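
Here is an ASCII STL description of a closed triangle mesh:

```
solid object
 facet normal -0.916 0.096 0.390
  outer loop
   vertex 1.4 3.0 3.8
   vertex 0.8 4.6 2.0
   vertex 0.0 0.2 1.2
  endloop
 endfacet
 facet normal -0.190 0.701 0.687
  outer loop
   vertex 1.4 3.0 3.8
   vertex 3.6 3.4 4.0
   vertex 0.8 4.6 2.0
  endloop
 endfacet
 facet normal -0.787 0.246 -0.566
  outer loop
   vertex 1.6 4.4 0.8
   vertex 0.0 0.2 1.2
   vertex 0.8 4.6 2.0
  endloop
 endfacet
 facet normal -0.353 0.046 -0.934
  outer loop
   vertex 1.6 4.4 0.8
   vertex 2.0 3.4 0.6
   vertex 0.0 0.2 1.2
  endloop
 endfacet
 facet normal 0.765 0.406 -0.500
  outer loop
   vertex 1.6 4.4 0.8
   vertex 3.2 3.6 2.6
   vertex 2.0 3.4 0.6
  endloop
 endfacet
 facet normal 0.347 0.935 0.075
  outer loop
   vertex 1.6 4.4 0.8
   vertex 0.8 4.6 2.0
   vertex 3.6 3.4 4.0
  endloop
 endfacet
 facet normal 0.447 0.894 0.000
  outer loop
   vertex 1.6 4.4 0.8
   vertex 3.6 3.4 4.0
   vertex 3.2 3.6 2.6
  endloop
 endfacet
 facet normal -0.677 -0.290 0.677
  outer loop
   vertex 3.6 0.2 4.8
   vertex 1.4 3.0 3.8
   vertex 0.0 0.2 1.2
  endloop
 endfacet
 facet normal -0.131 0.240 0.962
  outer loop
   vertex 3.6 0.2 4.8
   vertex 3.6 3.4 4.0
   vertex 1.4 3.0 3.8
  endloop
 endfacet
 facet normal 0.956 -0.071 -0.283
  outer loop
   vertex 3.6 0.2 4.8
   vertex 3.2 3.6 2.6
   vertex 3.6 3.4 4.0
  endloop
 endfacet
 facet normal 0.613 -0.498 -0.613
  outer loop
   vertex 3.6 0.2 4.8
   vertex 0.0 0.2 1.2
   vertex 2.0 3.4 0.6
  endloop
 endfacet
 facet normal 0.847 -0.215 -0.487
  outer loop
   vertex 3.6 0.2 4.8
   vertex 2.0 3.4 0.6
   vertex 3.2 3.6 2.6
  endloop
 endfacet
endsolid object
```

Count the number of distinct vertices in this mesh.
8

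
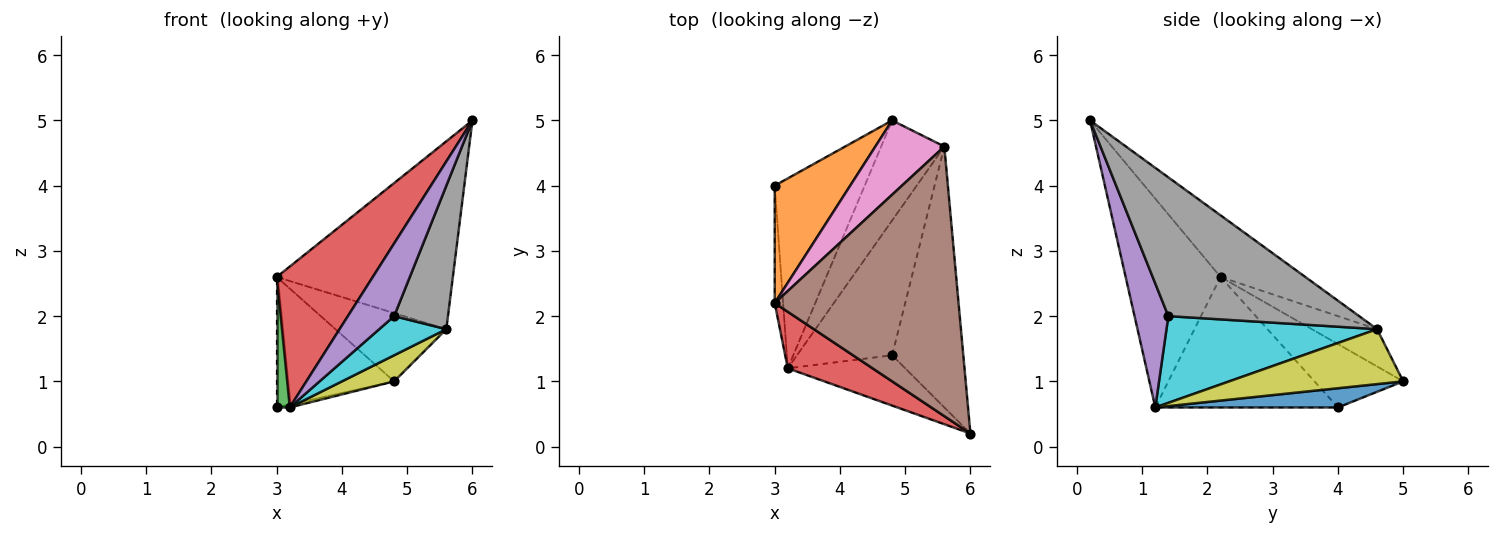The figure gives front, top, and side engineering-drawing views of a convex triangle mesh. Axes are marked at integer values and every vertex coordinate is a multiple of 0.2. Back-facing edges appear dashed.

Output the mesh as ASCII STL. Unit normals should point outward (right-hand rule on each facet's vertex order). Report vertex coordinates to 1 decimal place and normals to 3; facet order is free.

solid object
 facet normal 0.209 0.015 -0.978
  outer loop
   vertex 3.2 1.2 0.6
   vertex 3.0 4.0 0.6
   vertex 4.8 5.0 1.0
  endloop
 endfacet
 facet normal -0.490 0.648 0.583
  outer loop
   vertex 3.0 2.2 2.6
   vertex 4.8 5.0 1.0
   vertex 3.0 4.0 0.6
  endloop
 endfacet
 facet normal -0.995 -0.071 -0.064
  outer loop
   vertex 3.0 2.2 2.6
   vertex 3.0 4.0 0.6
   vertex 3.2 1.2 0.6
  endloop
 endfacet
 facet normal -0.676 -0.684 0.275
  outer loop
   vertex 3.0 2.2 2.6
   vertex 3.2 1.2 0.6
   vertex 6.0 0.2 5.0
  endloop
 endfacet
 facet normal 0.515 -0.705 -0.488
  outer loop
   vertex 4.8 1.4 2.0
   vertex 6.0 0.2 5.0
   vertex 3.2 1.2 0.6
  endloop
 endfacet
 facet normal -0.265 0.551 0.791
  outer loop
   vertex 5.6 4.6 1.8
   vertex 3.0 2.2 2.6
   vertex 6.0 0.2 5.0
  endloop
 endfacet
 facet normal -0.370 0.629 0.684
  outer loop
   vertex 5.6 4.6 1.8
   vertex 4.8 5.0 1.0
   vertex 3.0 2.2 2.6
  endloop
 endfacet
 facet normal 0.863 -0.243 -0.443
  outer loop
   vertex 5.6 4.6 1.8
   vertex 6.0 0.2 5.0
   vertex 4.8 1.4 2.0
  endloop
 endfacet
 facet normal 0.644 -0.193 -0.740
  outer loop
   vertex 5.6 4.6 1.8
   vertex 3.2 1.2 0.6
   vertex 4.8 5.0 1.0
  endloop
 endfacet
 facet normal 0.659 -0.210 -0.723
  outer loop
   vertex 5.6 4.6 1.8
   vertex 4.8 1.4 2.0
   vertex 3.2 1.2 0.6
  endloop
 endfacet
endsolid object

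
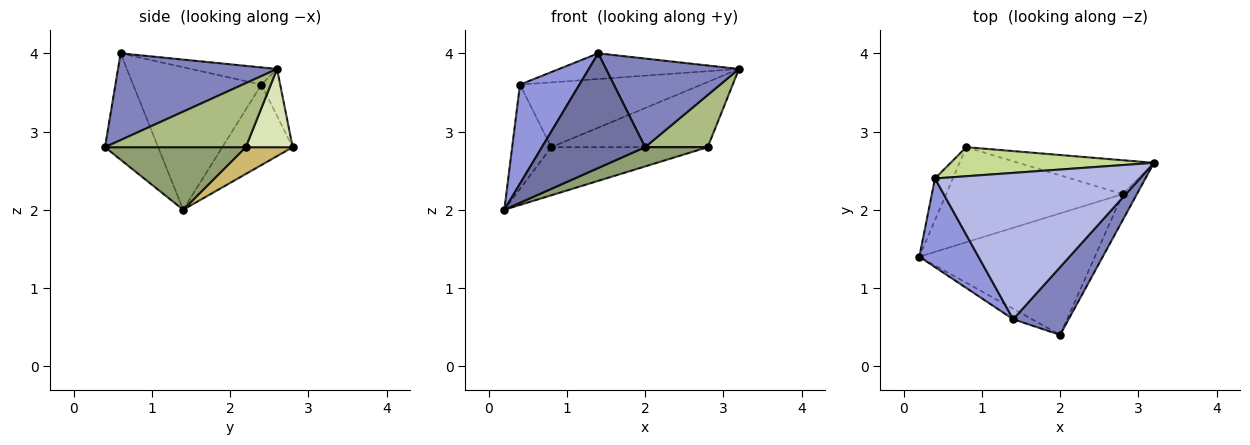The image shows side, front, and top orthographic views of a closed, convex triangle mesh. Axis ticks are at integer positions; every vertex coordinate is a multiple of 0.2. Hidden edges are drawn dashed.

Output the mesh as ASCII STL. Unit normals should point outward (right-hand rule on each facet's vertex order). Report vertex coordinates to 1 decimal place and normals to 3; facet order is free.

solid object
 facet normal -0.456 -0.886 -0.081
  outer loop
   vertex 1.4 0.6 4.0
   vertex 0.2 1.4 2.0
   vertex 2.0 0.4 2.8
  endloop
 endfacet
 facet normal 0.689 -0.576 0.440
  outer loop
   vertex 1.4 0.6 4.0
   vertex 2.0 0.4 2.8
   vertex 3.2 2.6 3.8
  endloop
 endfacet
 facet normal -0.849 -0.394 0.352
  outer loop
   vertex 0.4 2.4 3.6
   vertex 0.2 1.4 2.0
   vertex 1.4 0.6 4.0
  endloop
 endfacet
 facet normal -0.082 0.172 0.982
  outer loop
   vertex 0.4 2.4 3.6
   vertex 1.4 0.6 4.0
   vertex 3.2 2.6 3.8
  endloop
 endfacet
 facet normal 0.332 -0.148 -0.932
  outer loop
   vertex 2.8 2.2 2.8
   vertex 2.0 0.4 2.8
   vertex 0.2 1.4 2.0
  endloop
 endfacet
 facet normal 0.896 -0.398 -0.199
  outer loop
   vertex 2.8 2.2 2.8
   vertex 3.2 2.6 3.8
   vertex 2.0 0.4 2.8
  endloop
 endfacet
 facet normal -0.094 0.908 0.407
  outer loop
   vertex 0.8 2.8 2.8
   vertex 0.4 2.4 3.6
   vertex 3.2 2.6 3.8
  endloop
 endfacet
 facet normal 0.257 0.857 -0.446
  outer loop
   vertex 0.8 2.8 2.8
   vertex 3.2 2.6 3.8
   vertex 2.8 2.2 2.8
  endloop
 endfacet
 facet normal -0.858 0.477 -0.191
  outer loop
   vertex 0.8 2.8 2.8
   vertex 0.2 1.4 2.0
   vertex 0.4 2.4 3.6
  endloop
 endfacet
 facet normal 0.134 0.448 -0.884
  outer loop
   vertex 0.8 2.8 2.8
   vertex 2.8 2.2 2.8
   vertex 0.2 1.4 2.0
  endloop
 endfacet
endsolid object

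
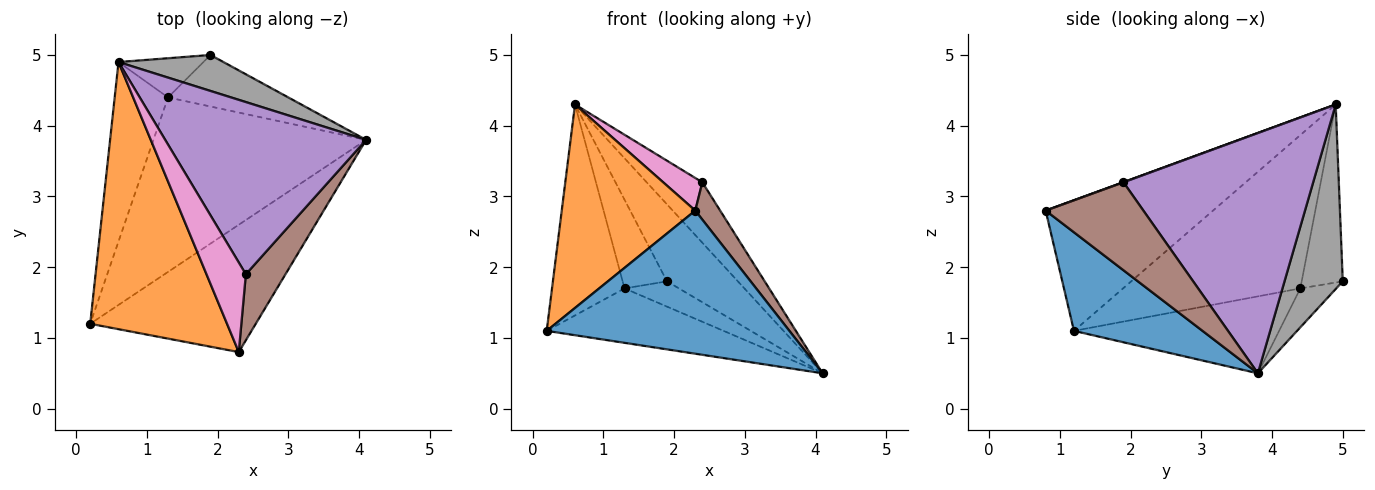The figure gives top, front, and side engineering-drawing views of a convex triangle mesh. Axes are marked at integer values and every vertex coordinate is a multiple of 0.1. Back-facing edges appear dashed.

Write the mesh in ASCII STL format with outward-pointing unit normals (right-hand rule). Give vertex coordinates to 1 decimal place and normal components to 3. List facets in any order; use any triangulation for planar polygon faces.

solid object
 facet normal 0.368 -0.695 -0.618
  outer loop
   vertex 2.3 0.8 2.8
   vertex 0.2 1.2 1.1
   vertex 4.1 3.8 0.5
  endloop
 endfacet
 facet normal -0.605 -0.483 0.634
  outer loop
   vertex 2.3 0.8 2.8
   vertex 0.6 4.9 4.3
   vertex 0.2 1.2 1.1
  endloop
 endfacet
 facet normal -0.326 0.281 -0.902
  outer loop
   vertex 1.3 4.4 1.7
   vertex 4.1 3.8 0.5
   vertex 0.2 1.2 1.1
  endloop
 endfacet
 facet normal -0.881 0.360 -0.306
  outer loop
   vertex 1.3 4.4 1.7
   vertex 0.2 1.2 1.1
   vertex 0.6 4.9 4.3
  endloop
 endfacet
 facet normal 0.748 0.220 0.626
  outer loop
   vertex 2.4 1.9 3.2
   vertex 4.1 3.8 0.5
   vertex 0.6 4.9 4.3
  endloop
 endfacet
 facet normal 0.888 -0.226 0.400
  outer loop
   vertex 2.4 1.9 3.2
   vertex 2.3 0.8 2.8
   vertex 4.1 3.8 0.5
  endloop
 endfacet
 facet normal 0.004 -0.342 0.940
  outer loop
   vertex 2.4 1.9 3.2
   vertex 0.6 4.9 4.3
   vertex 2.3 0.8 2.8
  endloop
 endfacet
 facet normal 0.597 0.727 0.340
  outer loop
   vertex 1.9 5.0 1.8
   vertex 0.6 4.9 4.3
   vertex 4.1 3.8 0.5
  endloop
 endfacet
 facet normal -0.279 0.423 -0.862
  outer loop
   vertex 1.9 5.0 1.8
   vertex 4.1 3.8 0.5
   vertex 1.3 4.4 1.7
  endloop
 endfacet
 facet normal -0.646 0.698 -0.308
  outer loop
   vertex 1.9 5.0 1.8
   vertex 1.3 4.4 1.7
   vertex 0.6 4.9 4.3
  endloop
 endfacet
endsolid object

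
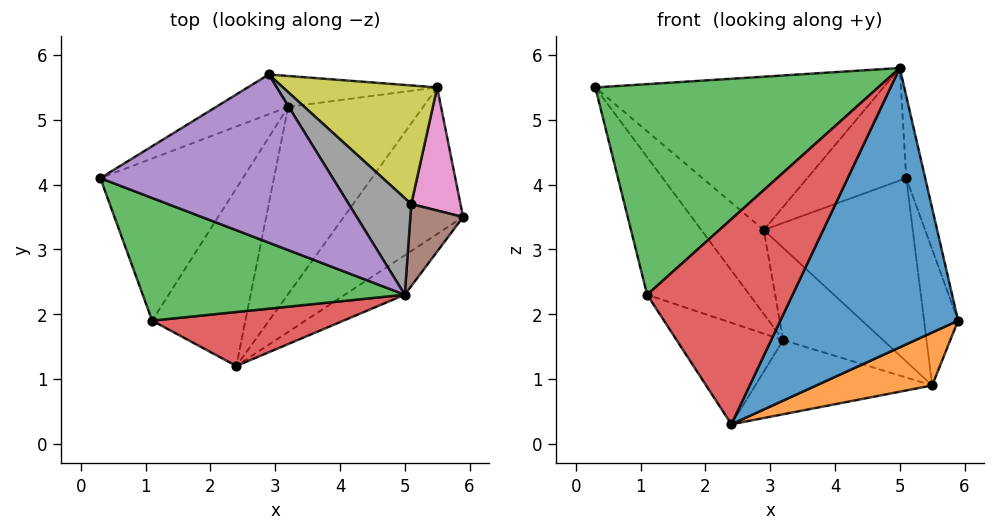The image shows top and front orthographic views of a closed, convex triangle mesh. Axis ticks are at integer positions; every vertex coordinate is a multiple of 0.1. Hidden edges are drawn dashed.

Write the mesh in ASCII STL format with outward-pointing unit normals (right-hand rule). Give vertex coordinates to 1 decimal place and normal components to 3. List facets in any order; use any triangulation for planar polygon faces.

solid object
 facet normal 0.581 -0.806 -0.114
  outer loop
   vertex 5.0 2.3 5.8
   vertex 2.4 1.2 0.3
   vertex 5.9 3.5 1.9
  endloop
 endfacet
 facet normal 0.547 -0.284 -0.787
  outer loop
   vertex 5.5 5.5 0.9
   vertex 5.9 3.5 1.9
   vertex 2.4 1.2 0.3
  endloop
 endfacet
 facet normal -0.341 -0.812 0.473
  outer loop
   vertex 1.1 1.9 2.3
   vertex 5.0 2.3 5.8
   vertex 0.3 4.1 5.5
  endloop
 endfacet
 facet normal -0.128 -0.959 0.252
  outer loop
   vertex 1.1 1.9 2.3
   vertex 2.4 1.2 0.3
   vertex 5.0 2.3 5.8
  endloop
 endfacet
 facet normal 0.206 0.659 0.723
  outer loop
   vertex 2.9 5.7 3.3
   vertex 0.3 4.1 5.5
   vertex 5.0 2.3 5.8
  endloop
 endfacet
 facet normal 0.905 0.302 0.302
  outer loop
   vertex 5.1 3.7 4.1
   vertex 5.0 2.3 5.8
   vertex 5.9 3.5 1.9
  endloop
 endfacet
 facet normal 0.897 0.328 0.296
  outer loop
   vertex 5.1 3.7 4.1
   vertex 5.9 3.5 1.9
   vertex 5.5 5.5 0.9
  endloop
 endfacet
 facet normal 0.413 0.691 0.593
  outer loop
   vertex 5.1 3.7 4.1
   vertex 2.9 5.7 3.3
   vertex 5.0 2.3 5.8
  endloop
 endfacet
 facet normal 0.492 0.731 0.473
  outer loop
   vertex 5.1 3.7 4.1
   vertex 5.5 5.5 0.9
   vertex 2.9 5.7 3.3
  endloop
 endfacet
 facet normal -0.730 0.339 -0.593
  outer loop
   vertex 3.2 5.2 1.6
   vertex 2.4 1.2 0.3
   vertex 1.1 1.9 2.3
  endloop
 endfacet
 facet normal -0.314 0.350 -0.883
  outer loop
   vertex 3.2 5.2 1.6
   vertex 5.5 5.5 0.9
   vertex 2.4 1.2 0.3
  endloop
 endfacet
 facet normal -0.215 0.926 -0.310
  outer loop
   vertex 3.2 5.2 1.6
   vertex 2.9 5.7 3.3
   vertex 5.5 5.5 0.9
  endloop
 endfacet
 facet normal -0.786 0.400 -0.472
  outer loop
   vertex 3.2 5.2 1.6
   vertex 1.1 1.9 2.3
   vertex 0.3 4.1 5.5
  endloop
 endfacet
 facet normal -0.676 0.666 -0.315
  outer loop
   vertex 3.2 5.2 1.6
   vertex 0.3 4.1 5.5
   vertex 2.9 5.7 3.3
  endloop
 endfacet
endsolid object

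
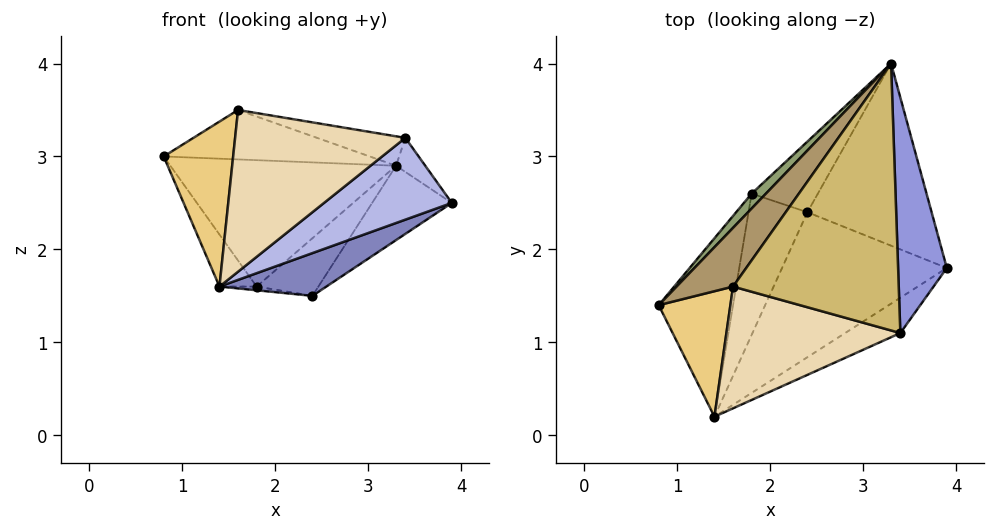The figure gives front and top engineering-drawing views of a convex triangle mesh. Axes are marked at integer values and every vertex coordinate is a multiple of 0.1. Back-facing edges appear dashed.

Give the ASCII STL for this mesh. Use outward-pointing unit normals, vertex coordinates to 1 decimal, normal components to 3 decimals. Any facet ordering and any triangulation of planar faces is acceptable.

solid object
 facet normal 0.609 0.300 -0.734
  outer loop
   vertex 2.4 2.4 1.5
   vertex 3.3 4.0 2.9
   vertex 3.9 1.8 2.5
  endloop
 endfacet
 facet normal 0.466 -0.250 -0.849
  outer loop
   vertex 1.4 0.2 1.6
   vertex 2.4 2.4 1.5
   vertex 3.9 1.8 2.5
  endloop
 endfacet
 facet normal 0.764 0.092 0.638
  outer loop
   vertex 3.4 1.1 3.2
   vertex 3.9 1.8 2.5
   vertex 3.3 4.0 2.9
  endloop
 endfacet
 facet normal 0.590 -0.741 -0.320
  outer loop
   vertex 3.4 1.1 3.2
   vertex 1.4 0.2 1.6
   vertex 3.9 1.8 2.5
  endloop
 endfacet
 facet normal -0.717 0.692 0.081
  outer loop
   vertex 1.8 2.6 1.6
   vertex 0.8 1.4 3.0
   vertex 3.3 4.0 2.9
  endloop
 endfacet
 facet normal 0.081 0.630 -0.772
  outer loop
   vertex 1.8 2.6 1.6
   vertex 3.3 4.0 2.9
   vertex 2.4 2.4 1.5
  endloop
 endfacet
 facet normal -0.859 0.143 -0.491
  outer loop
   vertex 1.8 2.6 1.6
   vertex 1.4 0.2 1.6
   vertex 0.8 1.4 3.0
  endloop
 endfacet
 facet normal -0.156 0.026 -0.987
  outer loop
   vertex 1.8 2.6 1.6
   vertex 2.4 2.4 1.5
   vertex 1.4 0.2 1.6
  endloop
 endfacet
 facet normal -0.539 0.543 0.645
  outer loop
   vertex 1.6 1.6 3.5
   vertex 3.3 4.0 2.9
   vertex 0.8 1.4 3.0
  endloop
 endfacet
 facet normal 0.192 0.108 0.975
  outer loop
   vertex 1.6 1.6 3.5
   vertex 3.4 1.1 3.2
   vertex 3.3 4.0 2.9
  endloop
 endfacet
 facet normal -0.177 -0.783 0.596
  outer loop
   vertex 1.6 1.6 3.5
   vertex 0.8 1.4 3.0
   vertex 1.4 0.2 1.6
  endloop
 endfacet
 facet normal -0.121 -0.793 0.597
  outer loop
   vertex 1.6 1.6 3.5
   vertex 1.4 0.2 1.6
   vertex 3.4 1.1 3.2
  endloop
 endfacet
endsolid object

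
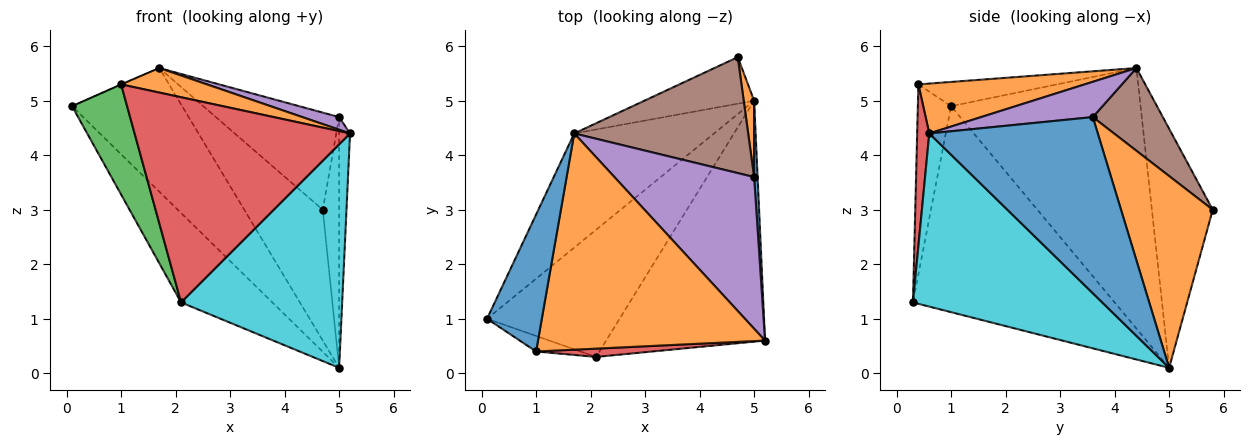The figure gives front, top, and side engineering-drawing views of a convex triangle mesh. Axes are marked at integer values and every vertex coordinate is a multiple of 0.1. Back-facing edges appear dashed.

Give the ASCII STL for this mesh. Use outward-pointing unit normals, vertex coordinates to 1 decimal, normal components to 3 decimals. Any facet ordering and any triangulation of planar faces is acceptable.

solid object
 facet normal -0.405 0.002 0.914
  outer loop
   vertex 1.0 0.4 5.3
   vertex 1.7 4.4 5.6
   vertex 0.1 1.0 4.9
  endloop
 endfacet
 facet normal 0.213 -0.110 0.971
  outer loop
   vertex 1.0 0.4 5.3
   vertex 5.2 0.6 4.4
   vertex 1.7 4.4 5.6
  endloop
 endfacet
 facet normal -0.513 -0.850 -0.120
  outer loop
   vertex 1.0 0.4 5.3
   vertex 0.1 1.0 4.9
   vertex 2.1 0.3 1.3
  endloop
 endfacet
 facet normal 0.056 -0.998 0.040
  outer loop
   vertex 1.0 0.4 5.3
   vertex 2.1 0.3 1.3
   vertex 5.2 0.6 4.4
  endloop
 endfacet
 facet normal 0.244 -0.080 0.966
  outer loop
   vertex 5.0 3.6 4.7
   vertex 1.7 4.4 5.6
   vertex 5.2 0.6 4.4
  endloop
 endfacet
 facet normal 0.343 0.603 0.720
  outer loop
   vertex 5.0 3.6 4.7
   vertex 4.7 5.8 3.0
   vertex 1.7 4.4 5.6
  endloop
 endfacet
 facet normal -0.590 0.761 -0.271
  outer loop
   vertex 5.0 5.0 0.1
   vertex 1.7 4.4 5.6
   vertex 4.7 5.8 3.0
  endloop
 endfacet
 facet normal -0.786 0.356 -0.506
  outer loop
   vertex 5.0 5.0 0.1
   vertex 2.1 0.3 1.3
   vertex 0.1 1.0 4.9
  endloop
 endfacet
 facet normal -0.784 0.456 -0.421
  outer loop
   vertex 5.0 5.0 0.1
   vertex 0.1 1.0 4.9
   vertex 1.7 4.4 5.6
  endloop
 endfacet
 facet normal 0.624 -0.531 -0.573
  outer loop
   vertex 5.0 5.0 0.1
   vertex 5.2 0.6 4.4
   vertex 2.1 0.3 1.3
  endloop
 endfacet
 facet normal 0.998 0.065 0.020
  outer loop
   vertex 5.0 5.0 0.1
   vertex 5.0 3.6 4.7
   vertex 5.2 0.6 4.4
  endloop
 endfacet
 facet normal 0.983 0.175 0.053
  outer loop
   vertex 5.0 5.0 0.1
   vertex 4.7 5.8 3.0
   vertex 5.0 3.6 4.7
  endloop
 endfacet
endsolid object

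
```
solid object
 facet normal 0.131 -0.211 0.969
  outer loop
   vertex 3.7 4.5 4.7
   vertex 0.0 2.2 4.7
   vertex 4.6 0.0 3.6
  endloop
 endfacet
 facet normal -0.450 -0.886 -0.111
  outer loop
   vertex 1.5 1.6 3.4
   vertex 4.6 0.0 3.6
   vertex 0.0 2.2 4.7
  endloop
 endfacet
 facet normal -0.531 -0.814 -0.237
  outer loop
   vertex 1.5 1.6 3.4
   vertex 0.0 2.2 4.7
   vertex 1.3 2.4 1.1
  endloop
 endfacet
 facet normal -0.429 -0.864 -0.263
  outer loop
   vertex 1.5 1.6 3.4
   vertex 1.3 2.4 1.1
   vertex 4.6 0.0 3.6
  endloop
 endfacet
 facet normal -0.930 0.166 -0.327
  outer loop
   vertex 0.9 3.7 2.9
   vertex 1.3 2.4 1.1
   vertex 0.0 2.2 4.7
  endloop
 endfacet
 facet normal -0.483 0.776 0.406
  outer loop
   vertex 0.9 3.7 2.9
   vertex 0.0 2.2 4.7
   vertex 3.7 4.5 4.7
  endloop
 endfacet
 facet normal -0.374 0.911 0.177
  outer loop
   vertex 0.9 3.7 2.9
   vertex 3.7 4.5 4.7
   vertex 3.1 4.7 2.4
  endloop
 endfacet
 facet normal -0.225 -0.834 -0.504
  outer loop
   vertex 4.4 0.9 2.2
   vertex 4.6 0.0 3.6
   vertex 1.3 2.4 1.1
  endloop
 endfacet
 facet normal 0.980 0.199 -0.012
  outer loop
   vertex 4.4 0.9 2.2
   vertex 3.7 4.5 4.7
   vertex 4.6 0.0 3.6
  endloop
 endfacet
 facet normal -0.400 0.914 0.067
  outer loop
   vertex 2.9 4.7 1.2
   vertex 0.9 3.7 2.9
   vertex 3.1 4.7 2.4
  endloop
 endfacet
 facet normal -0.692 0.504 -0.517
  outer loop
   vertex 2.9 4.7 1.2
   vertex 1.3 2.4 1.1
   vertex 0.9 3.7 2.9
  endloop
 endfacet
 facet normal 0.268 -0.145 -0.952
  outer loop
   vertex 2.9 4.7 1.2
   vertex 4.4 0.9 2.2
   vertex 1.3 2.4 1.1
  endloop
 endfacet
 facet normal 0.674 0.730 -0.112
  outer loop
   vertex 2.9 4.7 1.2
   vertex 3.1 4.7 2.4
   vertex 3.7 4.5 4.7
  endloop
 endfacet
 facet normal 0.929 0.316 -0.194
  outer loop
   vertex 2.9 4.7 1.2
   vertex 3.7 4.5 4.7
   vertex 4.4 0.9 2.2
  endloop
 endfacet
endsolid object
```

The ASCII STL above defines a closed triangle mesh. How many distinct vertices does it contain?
9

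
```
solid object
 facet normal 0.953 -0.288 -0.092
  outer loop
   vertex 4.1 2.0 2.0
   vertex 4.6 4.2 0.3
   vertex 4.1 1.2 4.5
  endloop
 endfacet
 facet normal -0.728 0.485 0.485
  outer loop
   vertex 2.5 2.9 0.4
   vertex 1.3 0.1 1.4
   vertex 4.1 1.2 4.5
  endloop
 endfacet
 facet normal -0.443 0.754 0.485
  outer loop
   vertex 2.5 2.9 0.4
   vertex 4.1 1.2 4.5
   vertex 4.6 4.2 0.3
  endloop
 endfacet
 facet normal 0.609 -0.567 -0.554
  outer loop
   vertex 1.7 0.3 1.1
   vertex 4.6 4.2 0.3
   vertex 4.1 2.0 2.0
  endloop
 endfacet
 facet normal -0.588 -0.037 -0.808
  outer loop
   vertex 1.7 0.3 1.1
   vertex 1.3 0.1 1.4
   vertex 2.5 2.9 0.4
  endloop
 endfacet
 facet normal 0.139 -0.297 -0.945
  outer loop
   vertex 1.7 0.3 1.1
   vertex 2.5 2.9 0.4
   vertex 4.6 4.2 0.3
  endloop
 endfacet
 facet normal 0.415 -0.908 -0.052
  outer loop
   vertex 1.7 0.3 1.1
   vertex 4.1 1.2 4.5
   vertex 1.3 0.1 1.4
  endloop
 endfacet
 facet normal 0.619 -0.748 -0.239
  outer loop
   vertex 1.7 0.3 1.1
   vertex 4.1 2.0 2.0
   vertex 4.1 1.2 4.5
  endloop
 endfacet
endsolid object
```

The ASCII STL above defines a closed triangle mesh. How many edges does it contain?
12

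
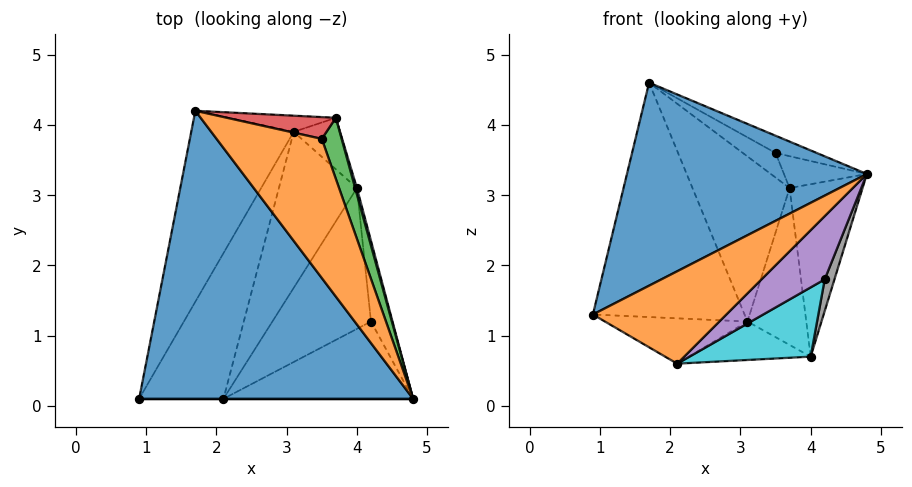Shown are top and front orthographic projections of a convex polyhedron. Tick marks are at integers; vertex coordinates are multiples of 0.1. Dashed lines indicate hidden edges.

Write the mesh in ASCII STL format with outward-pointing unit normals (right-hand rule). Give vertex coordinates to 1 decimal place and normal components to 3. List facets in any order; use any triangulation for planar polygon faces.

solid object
 facet normal -0.387 -0.531 0.754
  outer loop
   vertex 1.7 4.2 4.6
   vertex 0.9 0.1 1.3
   vertex 4.8 0.1 3.3
  endloop
 endfacet
 facet normal 0.000 -1.000 0.000
  outer loop
   vertex 2.1 0.1 0.6
   vertex 4.8 0.1 3.3
   vertex 0.9 0.1 1.3
  endloop
 endfacet
 facet normal -0.807 0.458 -0.373
  outer loop
   vertex 3.1 3.9 1.2
   vertex 0.9 0.1 1.3
   vertex 1.7 4.2 4.6
  endloop
 endfacet
 facet normal -0.487 0.260 -0.834
  outer loop
   vertex 3.1 3.9 1.2
   vertex 2.1 0.1 0.6
   vertex 0.9 0.1 1.3
  endloop
 endfacet
 facet normal 0.612 -0.501 -0.612
  outer loop
   vertex 4.2 1.2 1.8
   vertex 4.8 0.1 3.3
   vertex 2.1 0.1 0.6
  endloop
 endfacet
 facet normal -0.023 0.995 -0.097
  outer loop
   vertex 3.7 4.1 3.1
   vertex 3.1 3.9 1.2
   vertex 1.7 4.2 4.6
  endloop
 endfacet
 facet normal 0.557 0.789 -0.259
  outer loop
   vertex 4.0 3.1 0.7
   vertex 3.1 3.9 1.2
   vertex 3.7 4.1 3.1
  endloop
 endfacet
 facet normal 0.857 -0.188 -0.481
  outer loop
   vertex 4.0 3.1 0.7
   vertex 4.8 0.1 3.3
   vertex 4.2 1.2 1.8
  endloop
 endfacet
 facet normal -0.311 0.227 -0.923
  outer loop
   vertex 4.0 3.1 0.7
   vertex 2.1 0.1 0.6
   vertex 3.1 3.9 1.2
  endloop
 endfacet
 facet normal 0.597 -0.354 -0.720
  outer loop
   vertex 4.0 3.1 0.7
   vertex 4.2 1.2 1.8
   vertex 2.1 0.1 0.6
  endloop
 endfacet
 facet normal 0.964 0.266 0.010
  outer loop
   vertex 4.0 3.1 0.7
   vertex 3.7 4.1 3.1
   vertex 4.8 0.1 3.3
  endloop
 endfacet
 facet normal 0.501 0.106 0.859
  outer loop
   vertex 3.5 3.8 3.6
   vertex 1.7 4.2 4.6
   vertex 4.8 0.1 3.3
  endloop
 endfacet
 facet normal 0.836 0.254 0.487
  outer loop
   vertex 3.5 3.8 3.6
   vertex 4.8 0.1 3.3
   vertex 3.7 4.1 3.1
  endloop
 endfacet
 facet normal 0.472 0.660 0.585
  outer loop
   vertex 3.5 3.8 3.6
   vertex 3.7 4.1 3.1
   vertex 1.7 4.2 4.6
  endloop
 endfacet
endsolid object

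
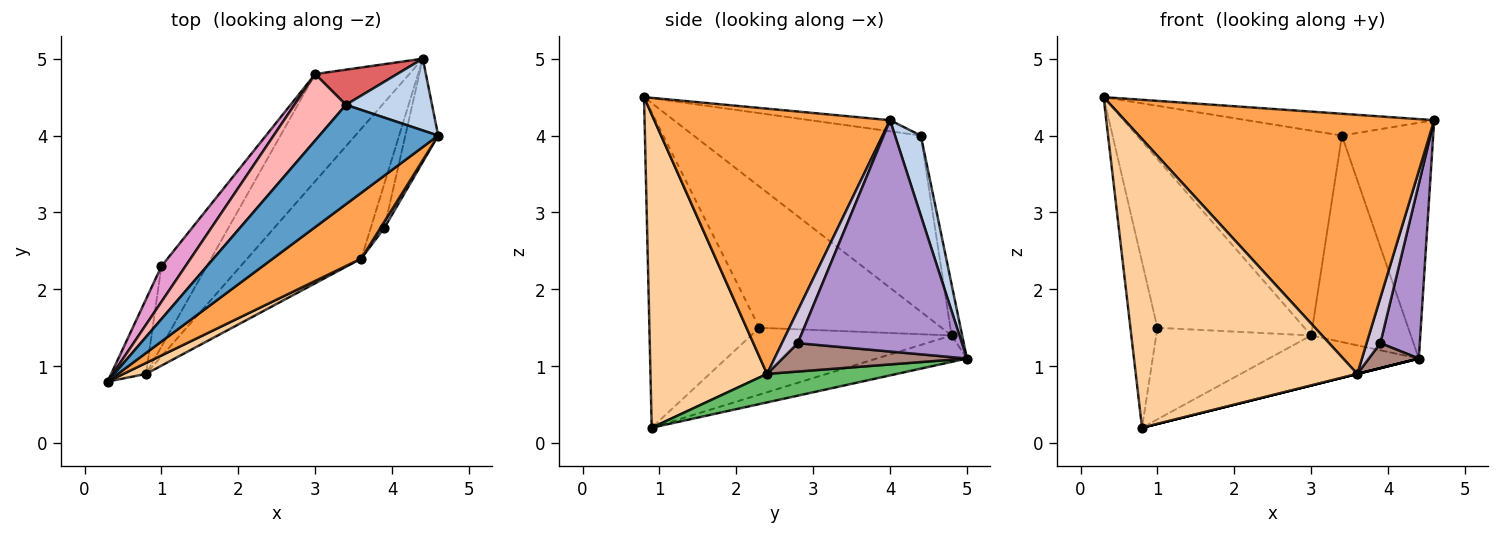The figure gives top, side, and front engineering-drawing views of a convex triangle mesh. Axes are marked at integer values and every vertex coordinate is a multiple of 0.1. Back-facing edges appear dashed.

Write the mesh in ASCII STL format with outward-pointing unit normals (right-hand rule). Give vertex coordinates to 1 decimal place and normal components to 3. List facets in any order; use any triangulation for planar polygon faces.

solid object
 facet normal -0.091 0.213 0.973
  outer loop
   vertex 3.4 4.4 4.0
   vertex 0.3 0.8 4.5
   vertex 4.6 4.0 4.2
  endloop
 endfacet
 facet normal 0.261 0.924 0.281
  outer loop
   vertex 3.4 4.4 4.0
   vertex 4.6 4.0 4.2
   vertex 4.4 5.0 1.1
  endloop
 endfacet
 facet normal 0.594 -0.780 0.198
  outer loop
   vertex 3.6 2.4 0.9
   vertex 4.6 4.0 4.2
   vertex 0.3 0.8 4.5
  endloop
 endfacet
 facet normal 0.465 -0.884 0.034
  outer loop
   vertex 3.6 2.4 0.9
   vertex 0.3 0.8 4.5
   vertex 0.8 0.9 0.2
  endloop
 endfacet
 facet normal 0.243 0.000 -0.970
  outer loop
   vertex 3.6 2.4 0.9
   vertex 0.8 0.9 0.2
   vertex 4.4 5.0 1.1
  endloop
 endfacet
 facet normal -0.247 0.409 -0.878
  outer loop
   vertex 3.0 4.8 1.4
   vertex 4.4 5.0 1.1
   vertex 0.8 0.9 0.2
  endloop
 endfacet
 facet normal -0.104 0.980 0.167
  outer loop
   vertex 3.0 4.8 1.4
   vertex 3.4 4.4 4.0
   vertex 4.4 5.0 1.1
  endloop
 endfacet
 facet normal -0.726 0.654 0.212
  outer loop
   vertex 3.0 4.8 1.4
   vertex 0.3 0.8 4.5
   vertex 3.4 4.4 4.0
  endloop
 endfacet
 facet normal 0.963 -0.231 -0.137
  outer loop
   vertex 3.9 2.8 1.3
   vertex 4.4 5.0 1.1
   vertex 4.6 4.0 4.2
  endloop
 endfacet
 facet normal 0.752 -0.653 0.089
  outer loop
   vertex 3.9 2.8 1.3
   vertex 4.6 4.0 4.2
   vertex 3.6 2.4 0.9
  endloop
 endfacet
 facet normal 0.876 -0.237 -0.420
  outer loop
   vertex 3.9 2.8 1.3
   vertex 3.6 2.4 0.9
   vertex 4.4 5.0 1.1
  endloop
 endfacet
 facet normal -0.966 0.237 -0.107
  outer loop
   vertex 1.0 2.3 1.5
   vertex 0.8 0.9 0.2
   vertex 0.3 0.8 4.5
  endloop
 endfacet
 facet normal -0.772 0.622 0.131
  outer loop
   vertex 1.0 2.3 1.5
   vertex 0.3 0.8 4.5
   vertex 3.0 4.8 1.4
  endloop
 endfacet
 facet normal -0.697 0.539 -0.473
  outer loop
   vertex 1.0 2.3 1.5
   vertex 3.0 4.8 1.4
   vertex 0.8 0.9 0.2
  endloop
 endfacet
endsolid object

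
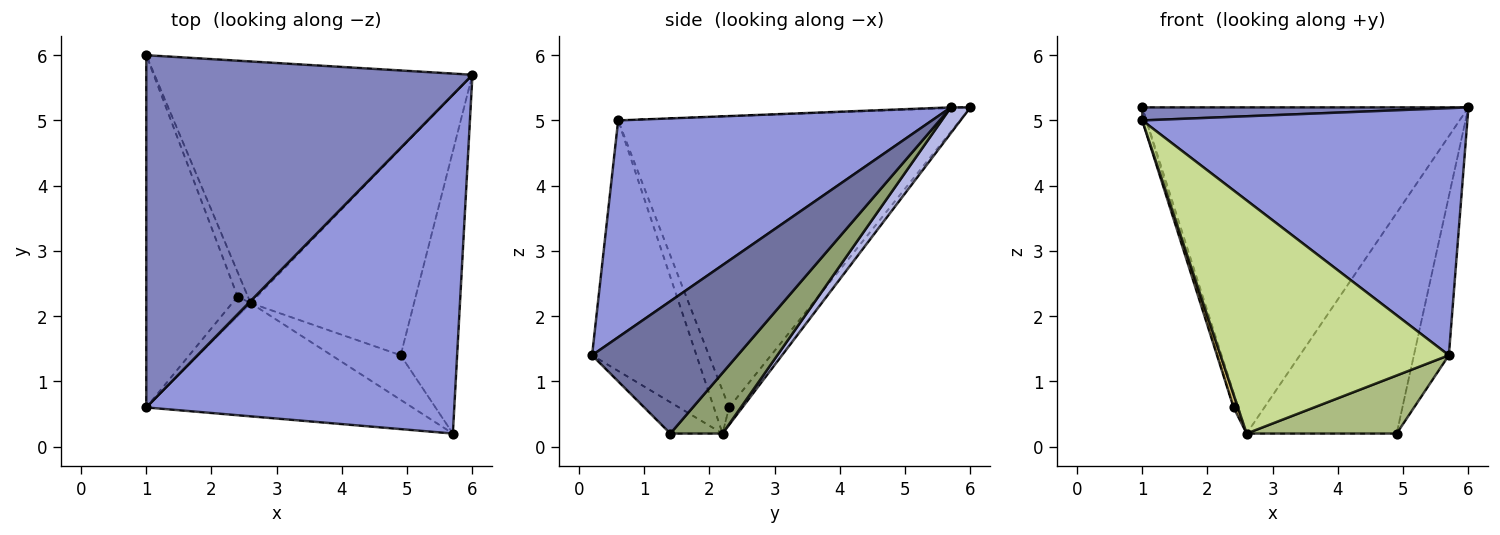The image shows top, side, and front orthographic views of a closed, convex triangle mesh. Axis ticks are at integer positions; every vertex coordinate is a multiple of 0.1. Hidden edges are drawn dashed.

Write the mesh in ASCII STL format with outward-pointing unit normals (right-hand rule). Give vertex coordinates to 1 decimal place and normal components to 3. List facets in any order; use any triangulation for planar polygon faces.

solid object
 facet normal 0.898 0.216 -0.383
  outer loop
   vertex 4.9 1.4 0.2
   vertex 6.0 5.7 5.2
   vertex 5.7 0.2 1.4
  endloop
 endfacet
 facet normal -0.002 -0.037 0.999
  outer loop
   vertex 1.0 0.6 5.0
   vertex 6.0 5.7 5.2
   vertex 1.0 6.0 5.2
  endloop
 endfacet
 facet normal 0.494 -0.512 0.702
  outer loop
   vertex 1.0 0.6 5.0
   vertex 5.7 0.2 1.4
   vertex 6.0 5.7 5.2
  endloop
 endfacet
 facet normal 0.048 0.803 -0.595
  outer loop
   vertex 2.6 2.2 0.2
   vertex 1.0 6.0 5.2
   vertex 6.0 5.7 5.2
  endloop
 endfacet
 facet normal 0.246 0.707 -0.663
  outer loop
   vertex 2.6 2.2 0.2
   vertex 6.0 5.7 5.2
   vertex 4.9 1.4 0.2
  endloop
 endfacet
 facet normal -0.266 -0.764 -0.587
  outer loop
   vertex 2.6 2.2 0.2
   vertex 4.9 1.4 0.2
   vertex 5.7 0.2 1.4
  endloop
 endfacet
 facet normal -0.380 -0.832 -0.404
  outer loop
   vertex 2.6 2.2 0.2
   vertex 5.7 0.2 1.4
   vertex 1.0 0.6 5.0
  endloop
 endfacet
 facet normal -0.954 0.011 -0.299
  outer loop
   vertex 2.4 2.3 0.6
   vertex 1.0 0.6 5.0
   vertex 1.0 6.0 5.2
  endloop
 endfacet
 facet normal -0.825 0.291 -0.485
  outer loop
   vertex 2.4 2.3 0.6
   vertex 1.0 6.0 5.2
   vertex 2.6 2.2 0.2
  endloop
 endfacet
 facet normal -0.889 -0.254 -0.381
  outer loop
   vertex 2.4 2.3 0.6
   vertex 2.6 2.2 0.2
   vertex 1.0 0.6 5.0
  endloop
 endfacet
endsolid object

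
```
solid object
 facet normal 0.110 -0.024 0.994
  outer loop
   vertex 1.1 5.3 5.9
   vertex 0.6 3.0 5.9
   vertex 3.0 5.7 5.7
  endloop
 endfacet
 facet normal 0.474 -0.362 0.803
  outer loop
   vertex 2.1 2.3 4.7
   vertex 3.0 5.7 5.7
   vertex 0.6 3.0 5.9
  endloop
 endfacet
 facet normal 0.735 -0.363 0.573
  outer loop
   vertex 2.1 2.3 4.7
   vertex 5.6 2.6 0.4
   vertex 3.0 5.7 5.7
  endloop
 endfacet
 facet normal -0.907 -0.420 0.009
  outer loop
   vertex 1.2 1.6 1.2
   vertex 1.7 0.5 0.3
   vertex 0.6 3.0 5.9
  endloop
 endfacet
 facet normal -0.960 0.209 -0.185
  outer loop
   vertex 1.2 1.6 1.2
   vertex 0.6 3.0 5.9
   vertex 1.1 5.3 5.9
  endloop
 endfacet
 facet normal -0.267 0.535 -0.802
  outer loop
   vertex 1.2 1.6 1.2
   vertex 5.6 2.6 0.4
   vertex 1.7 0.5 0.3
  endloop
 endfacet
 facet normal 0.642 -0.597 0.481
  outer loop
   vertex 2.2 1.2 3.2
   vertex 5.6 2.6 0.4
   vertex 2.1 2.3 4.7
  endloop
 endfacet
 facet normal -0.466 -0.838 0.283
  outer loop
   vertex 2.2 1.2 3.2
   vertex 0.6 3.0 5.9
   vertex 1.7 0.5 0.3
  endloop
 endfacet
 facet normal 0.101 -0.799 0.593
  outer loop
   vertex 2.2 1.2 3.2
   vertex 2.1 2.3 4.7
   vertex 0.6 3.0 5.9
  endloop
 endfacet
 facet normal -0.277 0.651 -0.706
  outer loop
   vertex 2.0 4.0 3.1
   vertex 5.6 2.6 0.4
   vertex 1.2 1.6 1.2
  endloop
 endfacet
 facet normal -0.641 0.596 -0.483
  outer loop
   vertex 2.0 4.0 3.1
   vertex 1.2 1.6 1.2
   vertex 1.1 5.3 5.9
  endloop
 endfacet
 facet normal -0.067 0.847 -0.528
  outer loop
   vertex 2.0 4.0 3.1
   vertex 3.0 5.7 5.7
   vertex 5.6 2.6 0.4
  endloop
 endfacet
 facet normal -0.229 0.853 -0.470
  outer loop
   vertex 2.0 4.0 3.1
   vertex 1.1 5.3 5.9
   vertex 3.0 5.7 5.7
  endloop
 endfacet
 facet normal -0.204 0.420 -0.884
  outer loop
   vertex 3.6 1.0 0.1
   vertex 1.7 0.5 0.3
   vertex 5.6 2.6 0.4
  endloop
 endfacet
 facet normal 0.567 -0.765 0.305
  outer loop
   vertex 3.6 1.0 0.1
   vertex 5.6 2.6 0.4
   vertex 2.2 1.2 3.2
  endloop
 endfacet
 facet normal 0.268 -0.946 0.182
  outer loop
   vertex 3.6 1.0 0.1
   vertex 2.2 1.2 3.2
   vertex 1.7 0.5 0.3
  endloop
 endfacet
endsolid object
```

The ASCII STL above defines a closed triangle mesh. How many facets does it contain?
16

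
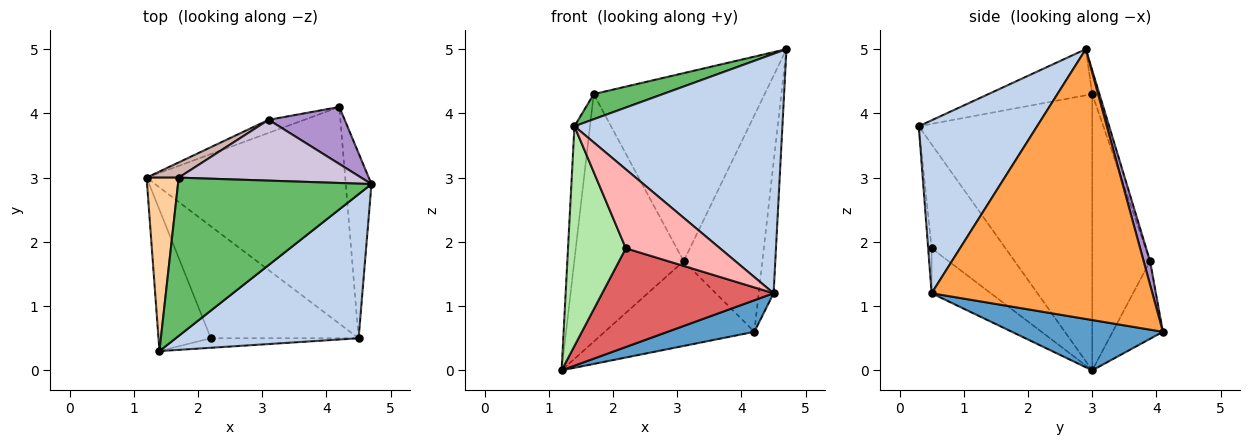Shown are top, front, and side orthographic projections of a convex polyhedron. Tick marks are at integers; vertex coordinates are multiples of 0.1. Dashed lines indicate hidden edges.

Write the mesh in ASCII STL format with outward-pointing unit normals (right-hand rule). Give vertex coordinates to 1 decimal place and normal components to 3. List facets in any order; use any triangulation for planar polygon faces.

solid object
 facet normal 0.243 -0.140 -0.960
  outer loop
   vertex 4.5 0.5 1.2
   vertex 1.2 3.0 0.0
   vertex 4.2 4.1 0.6
  endloop
 endfacet
 facet normal 0.438 -0.770 0.463
  outer loop
   vertex 4.5 0.5 1.2
   vertex 4.7 2.9 5.0
   vertex 1.4 0.3 3.8
  endloop
 endfacet
 facet normal 0.993 0.067 -0.095
  outer loop
   vertex 4.5 0.5 1.2
   vertex 4.2 4.1 0.6
   vertex 4.7 2.9 5.0
  endloop
 endfacet
 facet normal -0.989 0.089 0.115
  outer loop
   vertex 1.7 3.0 4.3
   vertex 1.2 3.0 0.0
   vertex 1.4 0.3 3.8
  endloop
 endfacet
 facet normal -0.229 -0.153 0.961
  outer loop
   vertex 1.7 3.0 4.3
   vertex 1.4 0.3 3.8
   vertex 4.7 2.9 5.0
  endloop
 endfacet
 facet normal -0.732 -0.573 -0.369
  outer loop
   vertex 2.2 0.5 1.9
   vertex 1.4 0.3 3.8
   vertex 1.2 3.0 0.0
  endloop
 endfacet
 facet normal -0.223 -0.645 -0.731
  outer loop
   vertex 2.2 0.5 1.9
   vertex 1.2 3.0 0.0
   vertex 4.5 0.5 1.2
  endloop
 endfacet
 facet normal -0.036 -0.992 -0.120
  outer loop
   vertex 2.2 0.5 1.9
   vertex 4.5 0.5 1.2
   vertex 1.4 0.3 3.8
  endloop
 endfacet
 facet normal 0.079 0.964 0.254
  outer loop
   vertex 3.1 3.9 1.7
   vertex 4.7 2.9 5.0
   vertex 4.2 4.1 0.6
  endloop
 endfacet
 facet normal -0.040 0.951 0.308
  outer loop
   vertex 3.1 3.9 1.7
   vertex 1.7 3.0 4.3
   vertex 4.7 2.9 5.0
  endloop
 endfacet
 facet normal -0.315 0.938 -0.144
  outer loop
   vertex 3.1 3.9 1.7
   vertex 4.2 4.1 0.6
   vertex 1.2 3.0 0.0
  endloop
 endfacet
 facet normal -0.467 0.883 0.054
  outer loop
   vertex 3.1 3.9 1.7
   vertex 1.2 3.0 0.0
   vertex 1.7 3.0 4.3
  endloop
 endfacet
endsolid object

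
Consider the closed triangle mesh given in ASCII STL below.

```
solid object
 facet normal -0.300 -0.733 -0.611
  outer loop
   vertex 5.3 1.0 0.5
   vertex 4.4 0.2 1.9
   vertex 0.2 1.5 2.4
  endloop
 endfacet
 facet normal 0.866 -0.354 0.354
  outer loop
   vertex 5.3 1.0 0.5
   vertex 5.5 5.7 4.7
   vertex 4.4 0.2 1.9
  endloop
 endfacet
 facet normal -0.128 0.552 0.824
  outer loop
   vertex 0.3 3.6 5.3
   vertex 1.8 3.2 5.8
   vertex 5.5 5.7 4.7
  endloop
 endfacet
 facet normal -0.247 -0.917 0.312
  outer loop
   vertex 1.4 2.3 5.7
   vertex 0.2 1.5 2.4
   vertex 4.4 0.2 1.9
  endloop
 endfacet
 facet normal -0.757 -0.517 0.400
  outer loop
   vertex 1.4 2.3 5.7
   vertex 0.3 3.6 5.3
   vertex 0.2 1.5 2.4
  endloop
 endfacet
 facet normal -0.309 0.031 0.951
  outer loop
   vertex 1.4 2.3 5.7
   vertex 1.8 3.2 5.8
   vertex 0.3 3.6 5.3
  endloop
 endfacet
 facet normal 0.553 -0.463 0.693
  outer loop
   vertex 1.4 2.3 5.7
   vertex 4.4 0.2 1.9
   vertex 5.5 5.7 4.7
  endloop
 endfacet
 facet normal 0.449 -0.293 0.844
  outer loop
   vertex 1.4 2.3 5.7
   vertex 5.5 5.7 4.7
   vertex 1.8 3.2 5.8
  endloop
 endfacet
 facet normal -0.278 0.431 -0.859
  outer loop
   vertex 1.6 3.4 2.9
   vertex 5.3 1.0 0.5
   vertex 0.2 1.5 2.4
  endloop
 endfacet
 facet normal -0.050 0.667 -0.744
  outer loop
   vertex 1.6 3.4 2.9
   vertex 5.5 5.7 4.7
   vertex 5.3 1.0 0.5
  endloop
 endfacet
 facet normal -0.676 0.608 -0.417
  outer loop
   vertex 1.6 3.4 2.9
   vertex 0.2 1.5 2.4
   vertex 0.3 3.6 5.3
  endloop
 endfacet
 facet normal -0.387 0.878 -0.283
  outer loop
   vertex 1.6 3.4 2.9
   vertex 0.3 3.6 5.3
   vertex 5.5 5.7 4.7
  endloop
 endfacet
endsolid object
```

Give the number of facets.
12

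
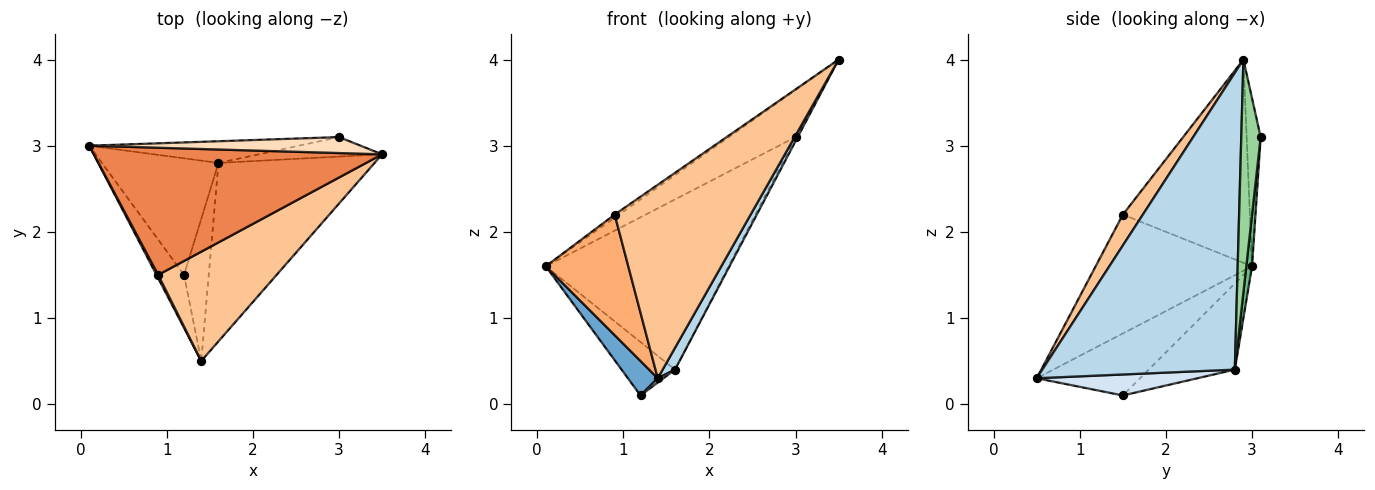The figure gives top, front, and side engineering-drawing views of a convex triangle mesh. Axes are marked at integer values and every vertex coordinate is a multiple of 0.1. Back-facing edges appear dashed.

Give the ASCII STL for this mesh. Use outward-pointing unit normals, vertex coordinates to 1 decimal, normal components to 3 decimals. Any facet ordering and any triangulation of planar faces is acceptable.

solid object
 facet normal -0.884 -0.255 -0.393
  outer loop
   vertex 1.2 1.5 0.1
   vertex 1.4 0.5 0.3
   vertex 0.1 3.0 1.6
  endloop
 endfacet
 facet normal -0.558 0.346 -0.755
  outer loop
   vertex 1.6 2.8 0.4
   vertex 1.2 1.5 0.1
   vertex 0.1 3.0 1.6
  endloop
 endfacet
 facet normal 0.884 -0.057 -0.465
  outer loop
   vertex 1.6 2.8 0.4
   vertex 3.5 2.9 4.0
   vertex 1.4 0.5 0.3
  endloop
 endfacet
 facet normal 0.647 -0.023 -0.762
  outer loop
   vertex 1.6 2.8 0.4
   vertex 1.4 0.5 0.3
   vertex 1.2 1.5 0.1
  endloop
 endfacet
 facet normal -0.576 0.020 0.817
  outer loop
   vertex 0.9 1.5 2.2
   vertex 3.5 2.9 4.0
   vertex 0.1 3.0 1.6
  endloop
 endfacet
 facet normal -0.884 -0.467 0.013
  outer loop
   vertex 0.9 1.5 2.2
   vertex 0.1 3.0 1.6
   vertex 1.4 0.5 0.3
  endloop
 endfacet
 facet normal 0.127 -0.864 0.488
  outer loop
   vertex 0.9 1.5 2.2
   vertex 1.4 0.5 0.3
   vertex 3.5 2.9 4.0
  endloop
 endfacet
 facet normal -0.195 0.929 0.315
  outer loop
   vertex 3.0 3.1 3.1
   vertex 0.1 3.0 1.6
   vertex 3.5 2.9 4.0
  endloop
 endfacet
 facet normal 0.031 0.992 -0.126
  outer loop
   vertex 3.0 3.1 3.1
   vertex 1.6 2.8 0.4
   vertex 0.1 3.0 1.6
  endloop
 endfacet
 facet normal 0.879 0.098 -0.467
  outer loop
   vertex 3.0 3.1 3.1
   vertex 3.5 2.9 4.0
   vertex 1.6 2.8 0.4
  endloop
 endfacet
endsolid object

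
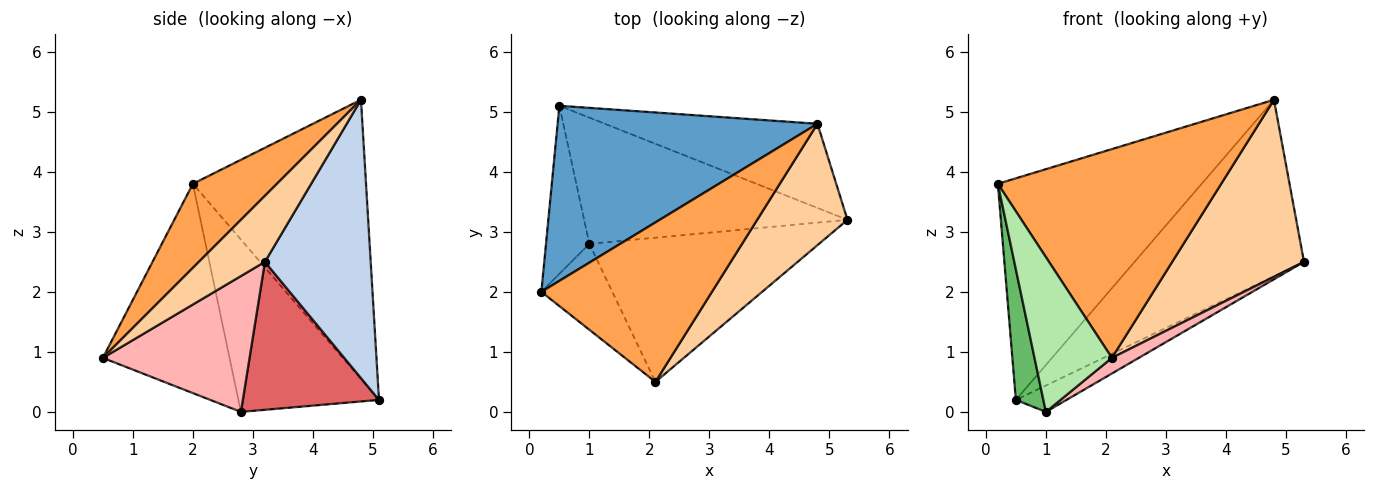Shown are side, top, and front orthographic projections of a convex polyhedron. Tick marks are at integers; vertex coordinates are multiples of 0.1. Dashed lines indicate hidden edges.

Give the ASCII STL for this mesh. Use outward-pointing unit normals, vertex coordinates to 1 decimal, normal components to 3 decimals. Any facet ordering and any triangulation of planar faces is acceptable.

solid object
 facet normal -0.554 0.653 0.516
  outer loop
   vertex 4.8 4.8 5.2
   vertex 0.5 5.1 0.2
   vertex 0.2 2.0 3.8
  endloop
 endfacet
 facet normal 0.491 0.786 -0.375
  outer loop
   vertex 4.8 4.8 5.2
   vertex 5.3 3.2 2.5
   vertex 0.5 5.1 0.2
  endloop
 endfacet
 facet normal 0.286 -0.761 0.582
  outer loop
   vertex 4.8 4.8 5.2
   vertex 0.2 2.0 3.8
   vertex 2.1 0.5 0.9
  endloop
 endfacet
 facet normal 0.382 -0.762 0.522
  outer loop
   vertex 4.8 4.8 5.2
   vertex 2.1 0.5 0.9
   vertex 5.3 3.2 2.5
  endloop
 endfacet
 facet normal -0.953 -0.186 -0.240
  outer loop
   vertex 1.0 2.8 0.0
   vertex 0.2 2.0 3.8
   vertex 0.5 5.1 0.2
  endloop
 endfacet
 facet normal -0.820 -0.501 -0.278
  outer loop
   vertex 1.0 2.8 0.0
   vertex 2.1 0.5 0.9
   vertex 0.2 2.0 3.8
  endloop
 endfacet
 facet normal 0.482 0.179 -0.858
  outer loop
   vertex 1.0 2.8 0.0
   vertex 0.5 5.1 0.2
   vertex 5.3 3.2 2.5
  endloop
 endfacet
 facet normal 0.507 -0.093 -0.857
  outer loop
   vertex 1.0 2.8 0.0
   vertex 5.3 3.2 2.5
   vertex 2.1 0.5 0.9
  endloop
 endfacet
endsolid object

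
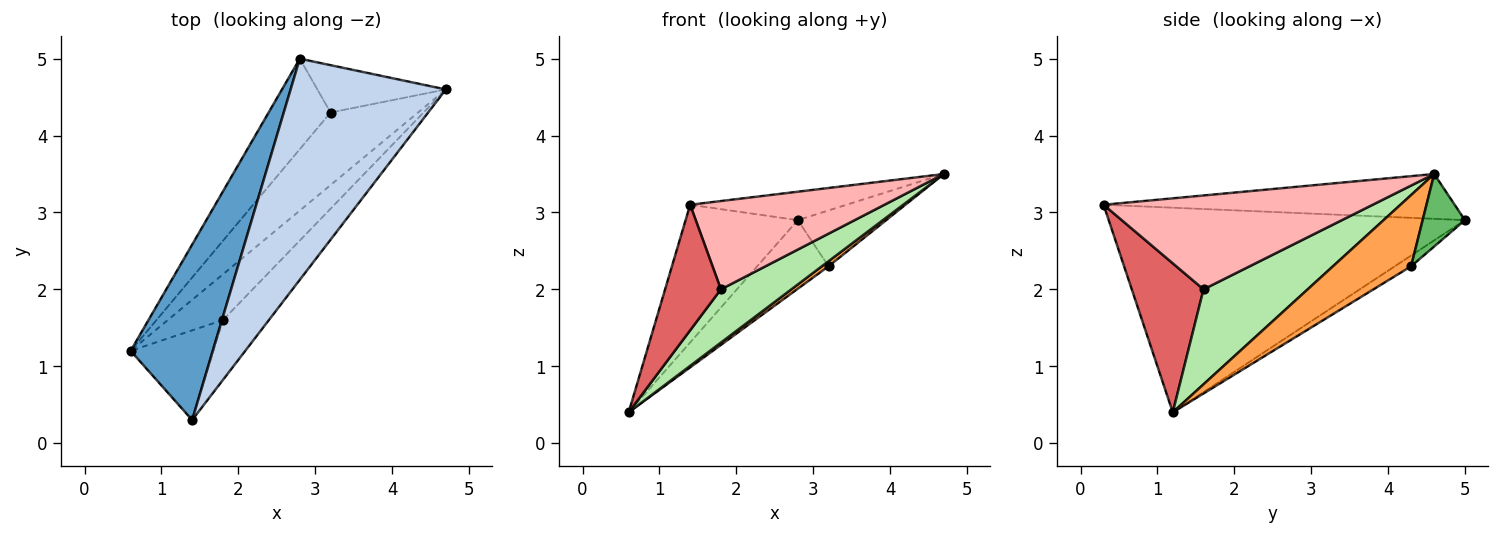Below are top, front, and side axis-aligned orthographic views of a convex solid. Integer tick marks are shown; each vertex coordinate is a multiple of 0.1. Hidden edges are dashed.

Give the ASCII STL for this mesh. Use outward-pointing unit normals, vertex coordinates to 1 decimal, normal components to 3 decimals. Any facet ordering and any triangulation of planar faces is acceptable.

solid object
 facet normal -0.891 0.281 0.357
  outer loop
   vertex 1.4 0.3 3.1
   vertex 2.8 5.0 2.9
   vertex 0.6 1.2 0.4
  endloop
 endfacet
 facet normal -0.275 0.123 0.954
  outer loop
   vertex 1.4 0.3 3.1
   vertex 4.7 4.6 3.5
   vertex 2.8 5.0 2.9
  endloop
 endfacet
 facet normal 0.630 -0.054 -0.774
  outer loop
   vertex 3.2 4.3 2.3
   vertex 4.7 4.6 3.5
   vertex 0.6 1.2 0.4
  endloop
 endfacet
 facet normal -0.137 0.598 -0.789
  outer loop
   vertex 3.2 4.3 2.3
   vertex 0.6 1.2 0.4
   vertex 2.8 5.0 2.9
  endloop
 endfacet
 facet normal 0.343 0.717 -0.608
  outer loop
   vertex 3.2 4.3 2.3
   vertex 2.8 5.0 2.9
   vertex 4.7 4.6 3.5
  endloop
 endfacet
 facet normal 0.746 -0.505 -0.434
  outer loop
   vertex 1.8 1.6 2.0
   vertex 0.6 1.2 0.4
   vertex 4.7 4.6 3.5
  endloop
 endfacet
 facet normal 0.723 -0.562 -0.402
  outer loop
   vertex 1.8 1.6 2.0
   vertex 1.4 0.3 3.1
   vertex 0.6 1.2 0.4
  endloop
 endfacet
 facet normal 0.754 -0.544 -0.369
  outer loop
   vertex 1.8 1.6 2.0
   vertex 4.7 4.6 3.5
   vertex 1.4 0.3 3.1
  endloop
 endfacet
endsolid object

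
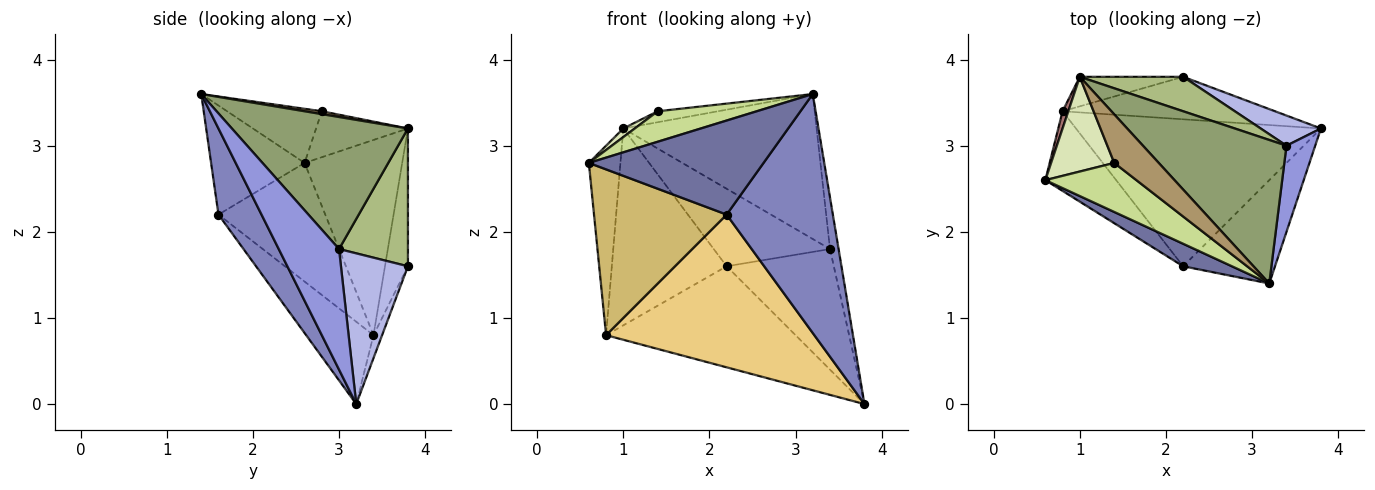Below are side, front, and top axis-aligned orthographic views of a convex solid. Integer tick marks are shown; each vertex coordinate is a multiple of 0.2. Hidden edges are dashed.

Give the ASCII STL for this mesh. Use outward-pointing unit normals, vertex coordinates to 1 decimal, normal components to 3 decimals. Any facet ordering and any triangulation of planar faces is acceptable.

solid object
 facet normal -0.462 -0.863 0.207
  outer loop
   vertex 2.2 1.6 2.2
   vertex 3.2 1.4 3.6
   vertex 0.6 2.6 2.8
  endloop
 endfacet
 facet normal 0.349 -0.860 -0.372
  outer loop
   vertex 2.2 1.6 2.2
   vertex 3.8 3.2 0.0
   vertex 3.2 1.4 3.6
  endloop
 endfacet
 facet normal 0.964 0.138 0.229
  outer loop
   vertex 3.4 3.0 1.8
   vertex 3.2 1.4 3.6
   vertex 3.8 3.2 0.0
  endloop
 endfacet
 facet normal 0.518 0.830 0.207
  outer loop
   vertex 3.4 3.0 1.8
   vertex 3.8 3.2 0.0
   vertex 2.2 3.8 1.6
  endloop
 endfacet
 facet normal 0.543 0.597 0.591
  outer loop
   vertex 3.4 3.0 1.8
   vertex 1.0 3.8 3.2
   vertex 3.2 1.4 3.6
  endloop
 endfacet
 facet normal 0.476 0.804 0.357
  outer loop
   vertex 3.4 3.0 1.8
   vertex 2.2 3.8 1.6
   vertex 1.0 3.8 3.2
  endloop
 endfacet
 facet normal -0.451 -0.471 0.758
  outer loop
   vertex 1.4 2.8 3.4
   vertex 0.6 2.6 2.8
   vertex 3.2 1.4 3.6
  endloop
 endfacet
 facet normal -0.587 -0.073 0.807
  outer loop
   vertex 1.4 2.8 3.4
   vertex 1.0 3.8 3.2
   vertex 0.6 2.6 2.8
  endloop
 endfacet
 facet normal 0.063 0.220 0.974
  outer loop
   vertex 1.4 2.8 3.4
   vertex 3.2 1.4 3.6
   vertex 1.0 3.8 3.2
  endloop
 endfacet
 facet normal -0.587 -0.729 -0.351
  outer loop
   vertex 0.8 3.4 0.8
   vertex 2.2 1.6 2.2
   vertex 0.6 2.6 2.8
  endloop
 endfacet
 facet normal -0.227 -0.702 -0.675
  outer loop
   vertex 0.8 3.4 0.8
   vertex 3.8 3.2 0.0
   vertex 2.2 1.6 2.2
  endloop
 endfacet
 facet normal -0.042 0.921 -0.387
  outer loop
   vertex 0.8 3.4 0.8
   vertex 2.2 3.8 1.6
   vertex 3.8 3.2 0.0
  endloop
 endfacet
 facet normal -0.951 0.308 0.028
  outer loop
   vertex 0.8 3.4 0.8
   vertex 0.6 2.6 2.8
   vertex 1.0 3.8 3.2
  endloop
 endfacet
 facet normal -0.194 0.970 -0.146
  outer loop
   vertex 0.8 3.4 0.8
   vertex 1.0 3.8 3.2
   vertex 2.2 3.8 1.6
  endloop
 endfacet
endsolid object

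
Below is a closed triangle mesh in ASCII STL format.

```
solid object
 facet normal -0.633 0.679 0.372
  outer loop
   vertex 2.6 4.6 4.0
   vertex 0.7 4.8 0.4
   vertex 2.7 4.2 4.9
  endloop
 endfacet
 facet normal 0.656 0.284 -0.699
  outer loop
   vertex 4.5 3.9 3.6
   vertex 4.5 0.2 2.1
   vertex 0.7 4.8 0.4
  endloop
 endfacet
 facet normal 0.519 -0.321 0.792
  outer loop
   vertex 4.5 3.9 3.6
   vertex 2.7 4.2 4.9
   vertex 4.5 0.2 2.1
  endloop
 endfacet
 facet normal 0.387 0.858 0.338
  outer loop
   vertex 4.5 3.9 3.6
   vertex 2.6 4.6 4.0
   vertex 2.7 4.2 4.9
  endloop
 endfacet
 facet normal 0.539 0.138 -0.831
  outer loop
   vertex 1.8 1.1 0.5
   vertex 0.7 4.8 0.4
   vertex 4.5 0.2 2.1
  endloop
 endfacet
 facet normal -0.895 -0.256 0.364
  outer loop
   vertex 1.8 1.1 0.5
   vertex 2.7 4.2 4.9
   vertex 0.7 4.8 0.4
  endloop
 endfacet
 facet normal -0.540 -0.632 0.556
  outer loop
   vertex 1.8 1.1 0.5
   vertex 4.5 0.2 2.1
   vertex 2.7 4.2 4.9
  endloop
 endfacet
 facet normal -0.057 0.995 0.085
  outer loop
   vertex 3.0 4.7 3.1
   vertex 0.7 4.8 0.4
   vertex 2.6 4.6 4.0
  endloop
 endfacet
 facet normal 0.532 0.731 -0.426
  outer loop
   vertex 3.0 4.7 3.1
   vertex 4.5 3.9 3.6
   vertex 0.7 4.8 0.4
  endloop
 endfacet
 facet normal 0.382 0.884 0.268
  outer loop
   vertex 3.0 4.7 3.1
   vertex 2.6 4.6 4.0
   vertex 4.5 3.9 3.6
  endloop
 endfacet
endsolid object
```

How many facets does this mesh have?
10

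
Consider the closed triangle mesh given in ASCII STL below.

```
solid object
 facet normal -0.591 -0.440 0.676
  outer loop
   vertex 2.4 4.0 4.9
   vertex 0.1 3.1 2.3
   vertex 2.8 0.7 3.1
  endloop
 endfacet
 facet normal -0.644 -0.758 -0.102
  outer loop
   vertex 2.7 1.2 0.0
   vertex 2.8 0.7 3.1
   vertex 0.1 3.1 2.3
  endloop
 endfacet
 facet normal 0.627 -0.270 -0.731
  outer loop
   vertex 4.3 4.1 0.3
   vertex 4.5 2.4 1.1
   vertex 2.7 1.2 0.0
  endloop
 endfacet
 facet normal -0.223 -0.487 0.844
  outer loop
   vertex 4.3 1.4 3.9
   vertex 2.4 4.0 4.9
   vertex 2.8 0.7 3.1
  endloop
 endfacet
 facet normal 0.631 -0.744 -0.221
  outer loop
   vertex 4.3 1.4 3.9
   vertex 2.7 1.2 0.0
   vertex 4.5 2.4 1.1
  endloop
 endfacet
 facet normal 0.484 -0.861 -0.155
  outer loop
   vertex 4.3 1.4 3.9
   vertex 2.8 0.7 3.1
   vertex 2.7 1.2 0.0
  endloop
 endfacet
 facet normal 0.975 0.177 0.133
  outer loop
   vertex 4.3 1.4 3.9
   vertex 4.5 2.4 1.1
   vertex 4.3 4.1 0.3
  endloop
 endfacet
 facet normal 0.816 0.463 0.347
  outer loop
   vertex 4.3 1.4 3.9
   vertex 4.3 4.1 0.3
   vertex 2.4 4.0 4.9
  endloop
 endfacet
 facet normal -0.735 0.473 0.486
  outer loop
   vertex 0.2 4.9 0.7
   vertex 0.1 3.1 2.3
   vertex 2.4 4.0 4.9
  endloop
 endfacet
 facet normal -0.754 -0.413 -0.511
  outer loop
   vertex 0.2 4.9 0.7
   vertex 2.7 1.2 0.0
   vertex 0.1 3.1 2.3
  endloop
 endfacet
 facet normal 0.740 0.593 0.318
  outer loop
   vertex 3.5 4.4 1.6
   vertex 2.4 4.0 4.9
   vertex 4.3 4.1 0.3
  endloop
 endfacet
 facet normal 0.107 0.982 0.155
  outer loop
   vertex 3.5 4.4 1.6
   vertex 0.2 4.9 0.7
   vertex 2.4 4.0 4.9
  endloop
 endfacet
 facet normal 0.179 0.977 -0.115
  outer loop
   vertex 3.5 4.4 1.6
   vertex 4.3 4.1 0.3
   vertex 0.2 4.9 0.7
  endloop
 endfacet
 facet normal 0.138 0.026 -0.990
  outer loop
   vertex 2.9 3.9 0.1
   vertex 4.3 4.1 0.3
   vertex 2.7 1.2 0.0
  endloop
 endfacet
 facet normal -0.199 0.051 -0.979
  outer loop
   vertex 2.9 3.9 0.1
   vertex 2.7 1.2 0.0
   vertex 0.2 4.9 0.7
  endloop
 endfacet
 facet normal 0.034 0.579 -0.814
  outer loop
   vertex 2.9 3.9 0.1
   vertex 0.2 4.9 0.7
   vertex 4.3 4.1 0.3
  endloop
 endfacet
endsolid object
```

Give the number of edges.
24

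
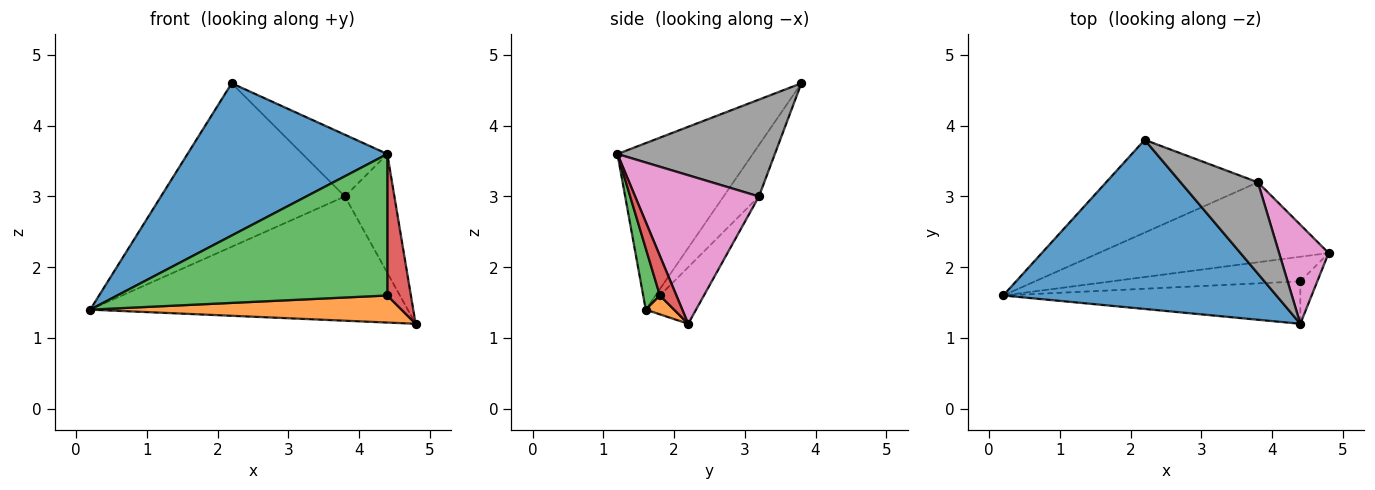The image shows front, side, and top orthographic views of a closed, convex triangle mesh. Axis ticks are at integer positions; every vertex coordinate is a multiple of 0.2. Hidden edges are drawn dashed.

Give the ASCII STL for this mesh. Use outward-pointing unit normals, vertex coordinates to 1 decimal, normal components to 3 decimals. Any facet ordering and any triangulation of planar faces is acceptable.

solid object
 facet normal -0.413 -0.610 0.677
  outer loop
   vertex 4.4 1.2 3.6
   vertex 2.2 3.8 4.6
   vertex 0.2 1.6 1.4
  endloop
 endfacet
 facet normal 0.067 -0.738 -0.671
  outer loop
   vertex 4.4 1.8 1.6
   vertex 0.2 1.6 1.4
   vertex 4.8 2.2 1.2
  endloop
 endfacet
 facet normal 0.059 -0.956 -0.287
  outer loop
   vertex 4.4 1.8 1.6
   vertex 4.4 1.2 3.6
   vertex 0.2 1.6 1.4
  endloop
 endfacet
 facet normal 0.557 -0.796 -0.239
  outer loop
   vertex 4.4 1.8 1.6
   vertex 4.8 2.2 1.2
   vertex 4.4 1.2 3.6
  endloop
 endfacet
 facet normal -0.132 0.834 -0.536
  outer loop
   vertex 3.8 3.2 3.0
   vertex 4.8 2.2 1.2
   vertex 0.2 1.6 1.4
  endloop
 endfacet
 facet normal -0.165 0.858 -0.487
  outer loop
   vertex 3.8 3.2 3.0
   vertex 0.2 1.6 1.4
   vertex 2.2 3.8 4.6
  endloop
 endfacet
 facet normal 0.887 0.355 0.296
  outer loop
   vertex 3.8 3.2 3.0
   vertex 4.4 1.2 3.6
   vertex 4.8 2.2 1.2
  endloop
 endfacet
 facet normal 0.720 0.388 0.575
  outer loop
   vertex 3.8 3.2 3.0
   vertex 2.2 3.8 4.6
   vertex 4.4 1.2 3.6
  endloop
 endfacet
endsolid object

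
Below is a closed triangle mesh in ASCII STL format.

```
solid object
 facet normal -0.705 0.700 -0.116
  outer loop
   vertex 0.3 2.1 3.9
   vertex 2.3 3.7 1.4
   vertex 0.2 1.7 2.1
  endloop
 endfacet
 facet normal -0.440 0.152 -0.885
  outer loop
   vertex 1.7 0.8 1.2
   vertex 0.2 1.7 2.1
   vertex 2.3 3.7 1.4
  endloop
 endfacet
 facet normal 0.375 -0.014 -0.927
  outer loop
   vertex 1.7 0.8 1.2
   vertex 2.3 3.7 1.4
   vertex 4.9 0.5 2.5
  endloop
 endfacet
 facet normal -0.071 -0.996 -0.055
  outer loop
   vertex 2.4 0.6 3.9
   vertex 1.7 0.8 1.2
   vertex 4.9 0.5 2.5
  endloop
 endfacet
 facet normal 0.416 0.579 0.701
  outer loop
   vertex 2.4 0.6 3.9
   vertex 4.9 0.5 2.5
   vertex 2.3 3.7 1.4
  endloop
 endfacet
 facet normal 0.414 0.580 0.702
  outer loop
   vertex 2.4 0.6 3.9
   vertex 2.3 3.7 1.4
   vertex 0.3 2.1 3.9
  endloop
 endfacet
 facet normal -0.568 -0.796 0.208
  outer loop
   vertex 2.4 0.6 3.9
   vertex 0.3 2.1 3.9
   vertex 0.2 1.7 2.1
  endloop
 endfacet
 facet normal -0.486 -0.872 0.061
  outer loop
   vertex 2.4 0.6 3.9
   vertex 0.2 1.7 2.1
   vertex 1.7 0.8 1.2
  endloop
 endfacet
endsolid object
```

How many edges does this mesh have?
12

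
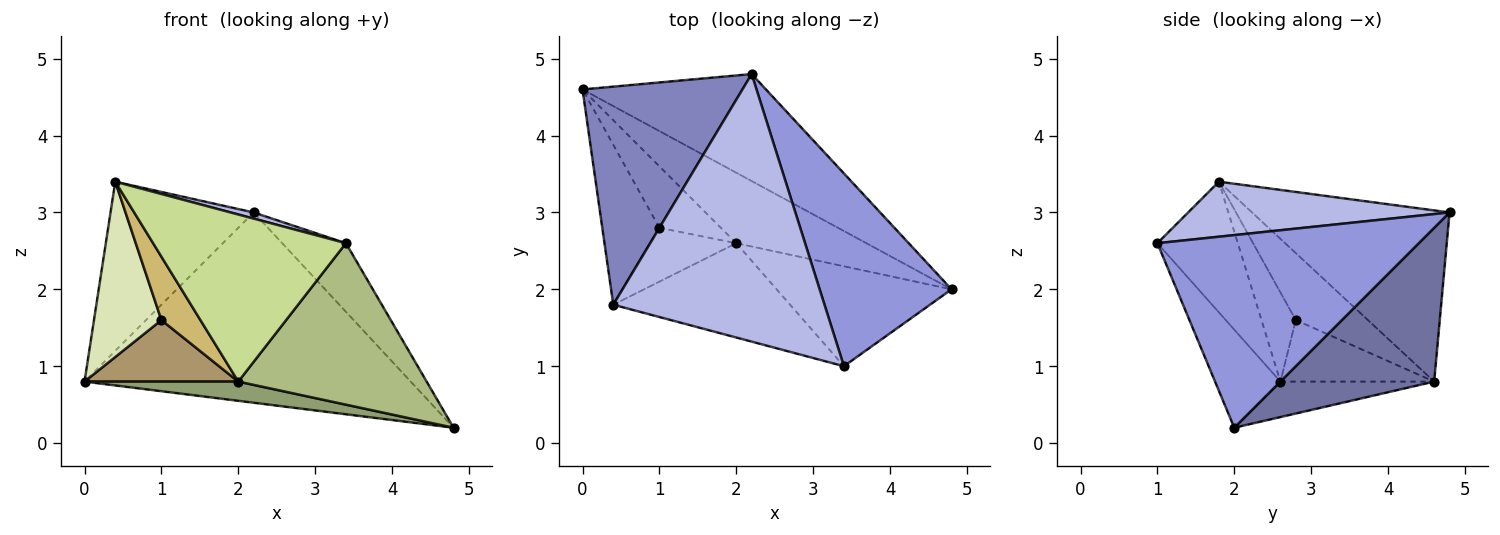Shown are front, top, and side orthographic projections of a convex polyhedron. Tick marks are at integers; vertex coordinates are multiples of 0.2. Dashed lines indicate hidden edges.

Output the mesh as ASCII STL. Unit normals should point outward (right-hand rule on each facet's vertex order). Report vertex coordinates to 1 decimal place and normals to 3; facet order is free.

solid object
 facet normal 0.380 0.806 -0.453
  outer loop
   vertex 2.2 4.8 3.0
   vertex 4.8 2.0 0.2
   vertex 0.0 4.6 0.8
  endloop
 endfacet
 facet normal -0.646 0.468 0.603
  outer loop
   vertex 2.2 4.8 3.0
   vertex 0.0 4.6 0.8
   vertex 0.4 1.8 3.4
  endloop
 endfacet
 facet normal 0.809 0.197 0.554
  outer loop
   vertex 3.4 1.0 2.6
   vertex 4.8 2.0 0.2
   vertex 2.2 4.8 3.0
  endloop
 endfacet
 facet normal 0.252 -0.022 0.967
  outer loop
   vertex 3.4 1.0 2.6
   vertex 2.2 4.8 3.0
   vertex 0.4 1.8 3.4
  endloop
 endfacet
 facet normal -0.254 -0.254 -0.933
  outer loop
   vertex 2.0 2.6 0.8
   vertex 0.0 4.6 0.8
   vertex 4.8 2.0 0.2
  endloop
 endfacet
 facet normal -0.283 -0.816 -0.505
  outer loop
   vertex 2.0 2.6 0.8
   vertex 4.8 2.0 0.2
   vertex 3.4 1.0 2.6
  endloop
 endfacet
 facet normal -0.341 -0.819 -0.462
  outer loop
   vertex 2.0 2.6 0.8
   vertex 3.4 1.0 2.6
   vertex 0.4 1.8 3.4
  endloop
 endfacet
 facet normal -0.620 -0.580 -0.529
  outer loop
   vertex 1.0 2.8 1.6
   vertex 0.4 1.8 3.4
   vertex 0.0 4.6 0.8
  endloop
 endfacet
 facet normal -0.577 -0.577 -0.577
  outer loop
   vertex 1.0 2.8 1.6
   vertex 0.0 4.6 0.8
   vertex 2.0 2.6 0.8
  endloop
 endfacet
 facet normal -0.557 -0.633 -0.537
  outer loop
   vertex 1.0 2.8 1.6
   vertex 2.0 2.6 0.8
   vertex 0.4 1.8 3.4
  endloop
 endfacet
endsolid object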